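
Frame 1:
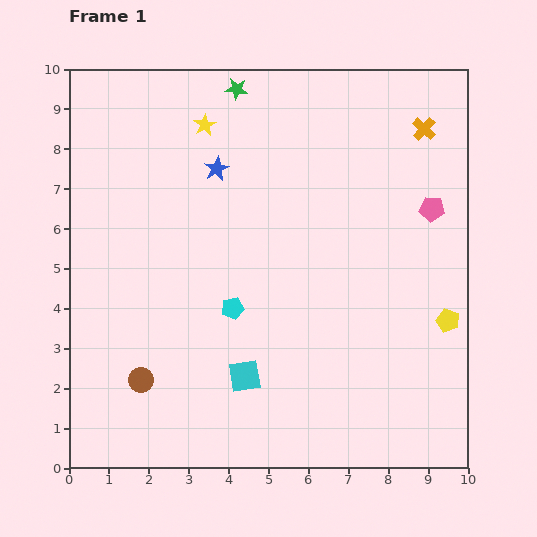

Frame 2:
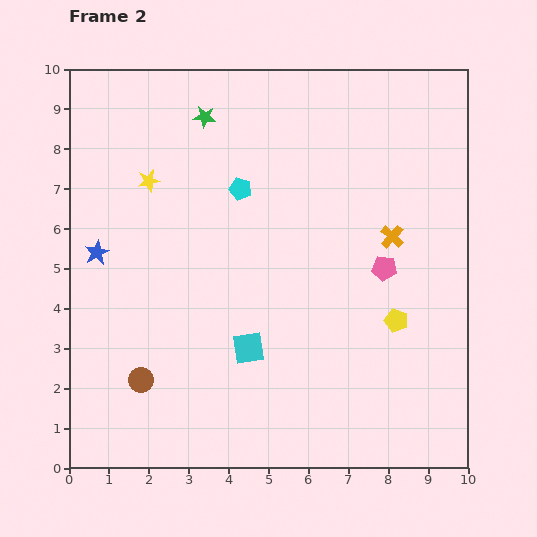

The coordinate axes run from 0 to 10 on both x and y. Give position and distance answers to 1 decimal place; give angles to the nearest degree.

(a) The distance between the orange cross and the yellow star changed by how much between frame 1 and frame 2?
+0.8

Distance in frame 1: 5.5. Distance in frame 2: 6.3.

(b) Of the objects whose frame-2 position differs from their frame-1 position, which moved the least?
the cyan square

(moved 0.7)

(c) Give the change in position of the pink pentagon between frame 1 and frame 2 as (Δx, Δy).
(-1.2, -1.5)

The pink pentagon was at (9.1, 6.5) in frame 1 and (7.9, 5.0) in frame 2.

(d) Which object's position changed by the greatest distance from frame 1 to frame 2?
the blue star

(moved 3.7; next 3.0)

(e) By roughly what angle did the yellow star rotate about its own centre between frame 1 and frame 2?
18° clockwise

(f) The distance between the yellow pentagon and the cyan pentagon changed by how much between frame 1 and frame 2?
-0.3

Distance in frame 1: 5.4. Distance in frame 2: 5.1.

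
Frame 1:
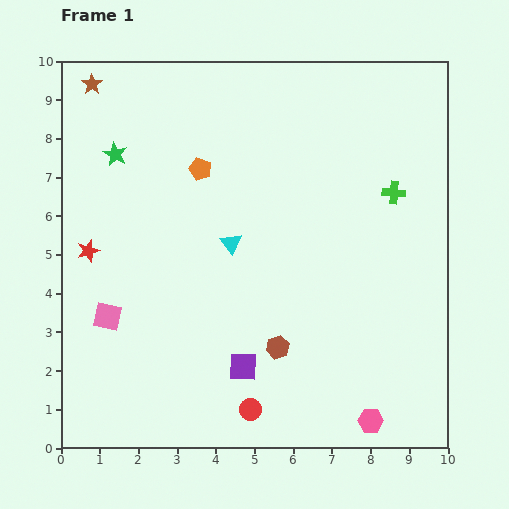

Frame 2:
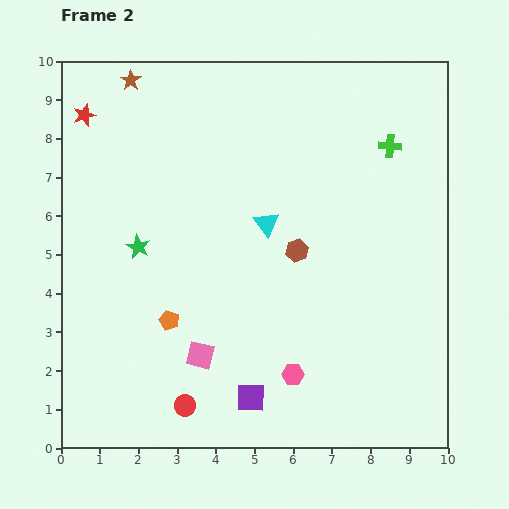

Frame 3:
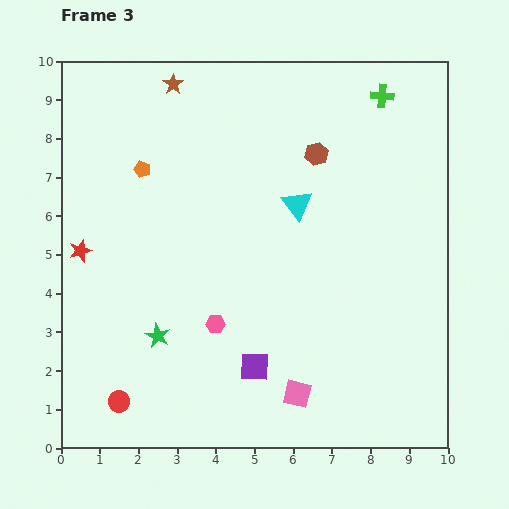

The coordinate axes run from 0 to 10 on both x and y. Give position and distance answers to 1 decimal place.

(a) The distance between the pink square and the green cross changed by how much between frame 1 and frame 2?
-0.8

Distance in frame 1: 8.1. Distance in frame 2: 7.3.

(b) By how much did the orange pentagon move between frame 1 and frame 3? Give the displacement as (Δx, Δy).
(-1.5, 0.0)

The orange pentagon was at (3.6, 7.2) in frame 1 and (2.1, 7.2) in frame 3.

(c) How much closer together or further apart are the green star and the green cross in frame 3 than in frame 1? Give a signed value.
+1.2

Distance in frame 1: 7.3. Distance in frame 3: 8.5.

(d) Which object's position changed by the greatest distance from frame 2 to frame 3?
the orange pentagon

(moved 4.0; next 3.5)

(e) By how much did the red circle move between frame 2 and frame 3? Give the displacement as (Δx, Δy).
(-1.7, 0.1)

The red circle was at (3.2, 1.1) in frame 2 and (1.5, 1.2) in frame 3.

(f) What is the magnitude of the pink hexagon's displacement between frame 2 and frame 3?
2.4

The pink hexagon moved from (6.0, 1.9) to (4.0, 3.2), a distance of √(2.0² + 1.3²) ≈ 2.4.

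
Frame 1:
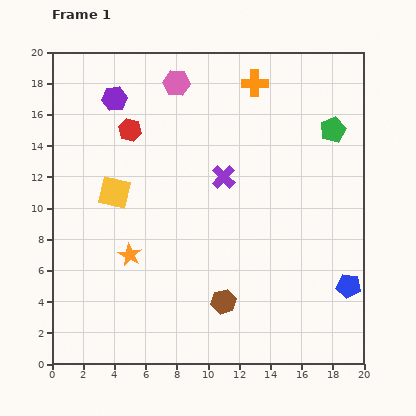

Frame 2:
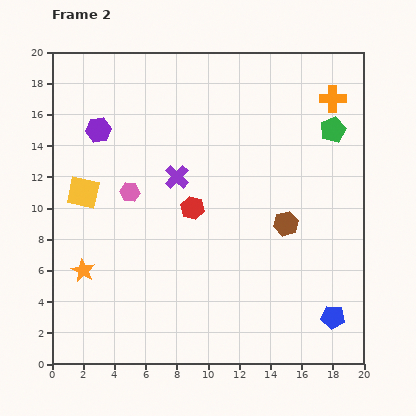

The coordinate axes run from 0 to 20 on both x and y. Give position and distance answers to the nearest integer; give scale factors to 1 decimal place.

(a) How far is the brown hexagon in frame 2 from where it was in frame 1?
6

The brown hexagon moved from (11, 4) to (15, 9), a distance of √(4² + 5²) ≈ 6.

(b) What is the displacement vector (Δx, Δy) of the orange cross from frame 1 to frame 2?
(5, -1)

The orange cross was at (13, 18) in frame 1 and (18, 17) in frame 2.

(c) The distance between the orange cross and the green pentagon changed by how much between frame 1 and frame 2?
-4

Distance in frame 1: 6. Distance in frame 2: 2.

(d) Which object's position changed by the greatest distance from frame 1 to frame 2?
the pink hexagon

(moved 8; next 6)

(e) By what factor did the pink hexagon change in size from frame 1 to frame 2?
0.7×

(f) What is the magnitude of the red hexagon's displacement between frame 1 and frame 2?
6

The red hexagon moved from (5, 15) to (9, 10), a distance of √(4² + 5²) ≈ 6.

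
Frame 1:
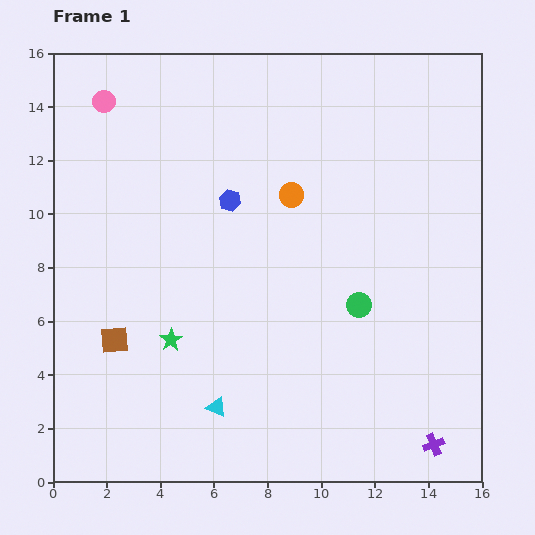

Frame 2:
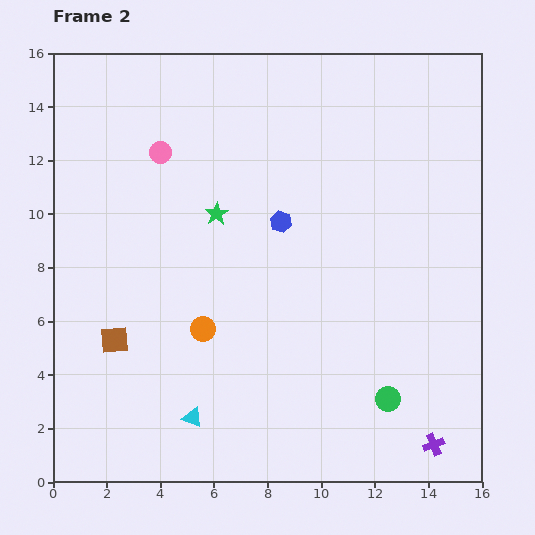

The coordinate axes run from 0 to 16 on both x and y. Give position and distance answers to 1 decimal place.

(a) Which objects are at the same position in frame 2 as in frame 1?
the purple cross, the brown square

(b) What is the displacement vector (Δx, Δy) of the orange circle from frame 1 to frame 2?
(-3.3, -5.0)

The orange circle was at (8.9, 10.7) in frame 1 and (5.6, 5.7) in frame 2.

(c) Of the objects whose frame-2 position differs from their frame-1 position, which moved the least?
the cyan triangle

(moved 1.0)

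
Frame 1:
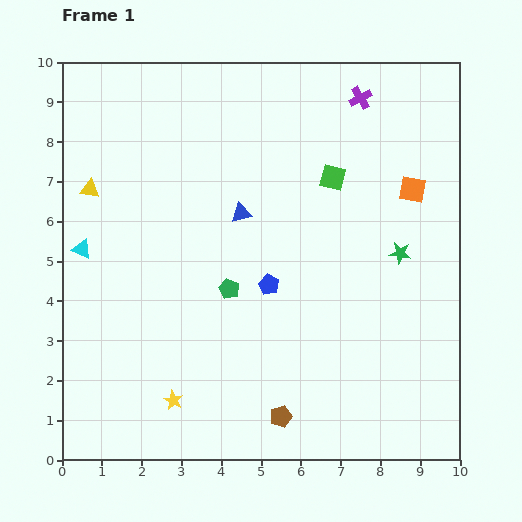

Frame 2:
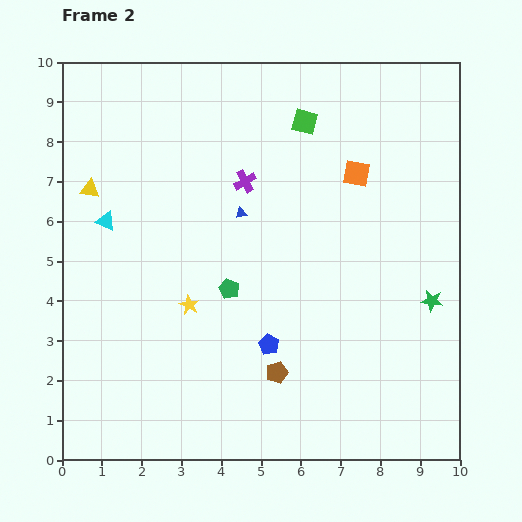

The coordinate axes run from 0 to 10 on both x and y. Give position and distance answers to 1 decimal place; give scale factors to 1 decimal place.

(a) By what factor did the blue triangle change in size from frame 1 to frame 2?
0.6×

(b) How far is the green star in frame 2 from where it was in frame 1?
1.4

The green star moved from (8.5, 5.2) to (9.3, 4.0), a distance of √(0.8² + 1.2²) ≈ 1.4.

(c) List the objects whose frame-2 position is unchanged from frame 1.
the yellow triangle, the green pentagon, the blue triangle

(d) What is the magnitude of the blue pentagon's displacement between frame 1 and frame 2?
1.5

The blue pentagon moved from (5.2, 4.4) to (5.2, 2.9), a distance of √(0.0² + 1.5²) ≈ 1.5.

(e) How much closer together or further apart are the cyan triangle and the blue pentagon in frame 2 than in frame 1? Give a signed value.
+0.3

Distance in frame 1: 4.8. Distance in frame 2: 5.1.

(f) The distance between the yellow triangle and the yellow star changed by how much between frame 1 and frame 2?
-1.9

Distance in frame 1: 5.7. Distance in frame 2: 3.8.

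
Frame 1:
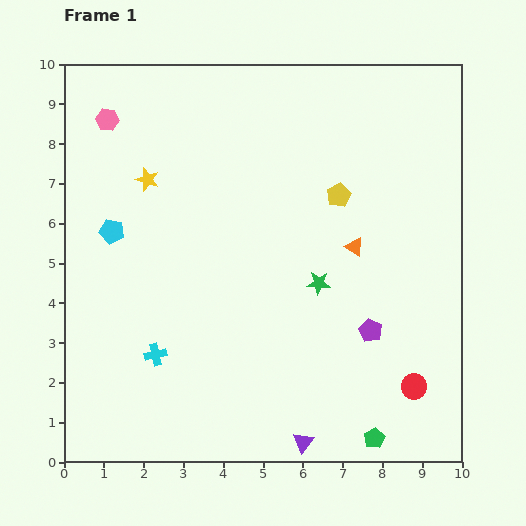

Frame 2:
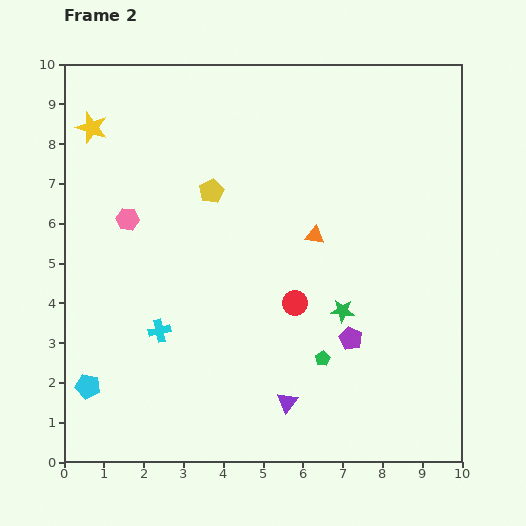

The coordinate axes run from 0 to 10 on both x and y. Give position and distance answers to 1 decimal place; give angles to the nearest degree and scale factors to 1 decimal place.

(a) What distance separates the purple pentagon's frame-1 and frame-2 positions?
0.5

The purple pentagon moved from (7.7, 3.3) to (7.2, 3.1), a distance of √(0.5² + 0.2²) ≈ 0.5.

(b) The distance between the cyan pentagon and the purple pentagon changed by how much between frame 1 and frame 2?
-0.3

Distance in frame 1: 7.0. Distance in frame 2: 6.7.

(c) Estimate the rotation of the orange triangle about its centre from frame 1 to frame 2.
25° counter-clockwise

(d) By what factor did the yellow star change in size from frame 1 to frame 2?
1.4×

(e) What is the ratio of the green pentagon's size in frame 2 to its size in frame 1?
0.7×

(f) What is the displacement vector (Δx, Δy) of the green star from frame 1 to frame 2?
(0.6, -0.7)

The green star was at (6.4, 4.5) in frame 1 and (7.0, 3.8) in frame 2.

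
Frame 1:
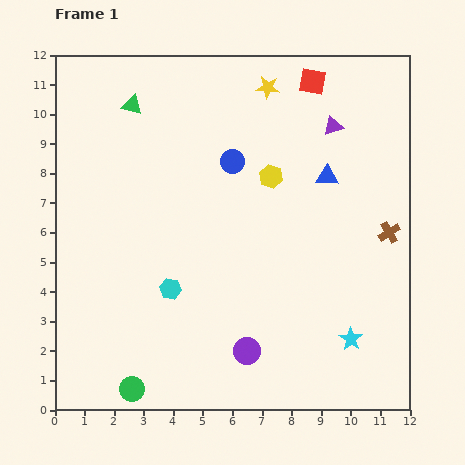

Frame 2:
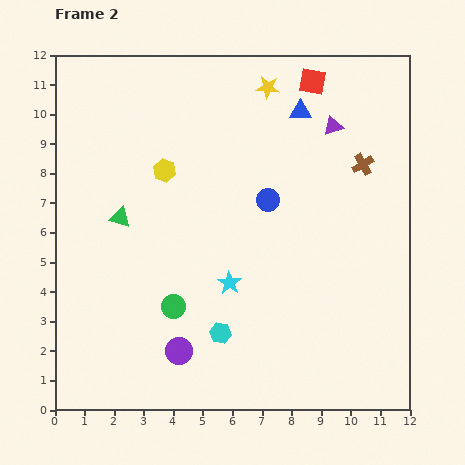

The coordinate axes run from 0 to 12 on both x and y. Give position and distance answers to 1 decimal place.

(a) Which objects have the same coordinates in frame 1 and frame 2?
the purple triangle, the yellow star, the red square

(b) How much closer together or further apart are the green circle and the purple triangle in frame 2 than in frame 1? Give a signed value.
-3.1

Distance in frame 1: 11.2. Distance in frame 2: 8.1.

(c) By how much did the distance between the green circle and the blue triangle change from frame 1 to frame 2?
-1.9

Distance in frame 1: 9.8. Distance in frame 2: 7.9.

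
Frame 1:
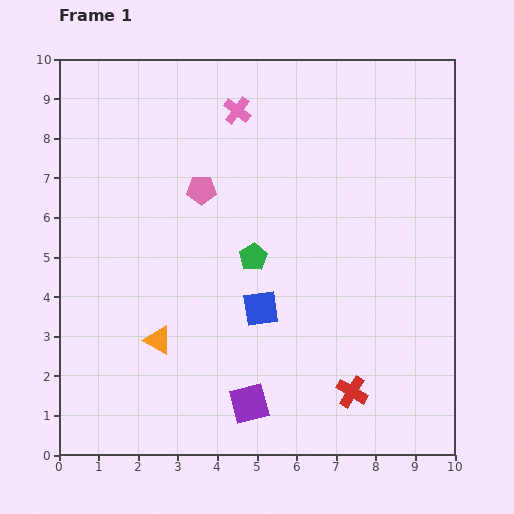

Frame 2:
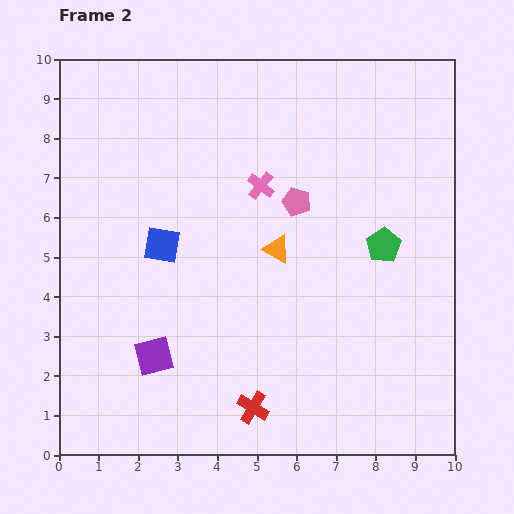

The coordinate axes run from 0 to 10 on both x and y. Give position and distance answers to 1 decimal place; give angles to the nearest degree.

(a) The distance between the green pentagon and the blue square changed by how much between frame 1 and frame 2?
+4.3

Distance in frame 1: 1.3. Distance in frame 2: 5.6.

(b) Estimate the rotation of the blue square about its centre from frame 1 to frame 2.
17° clockwise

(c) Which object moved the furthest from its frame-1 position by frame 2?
the orange triangle

(moved 3.8; next 3.3)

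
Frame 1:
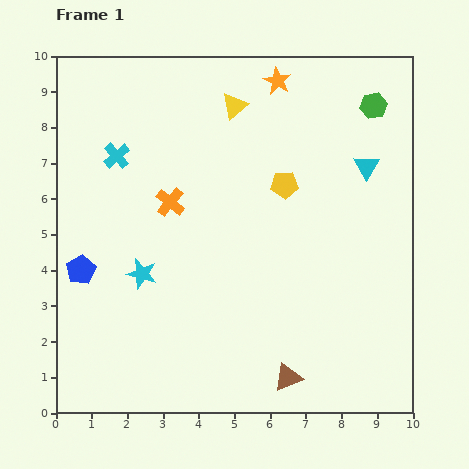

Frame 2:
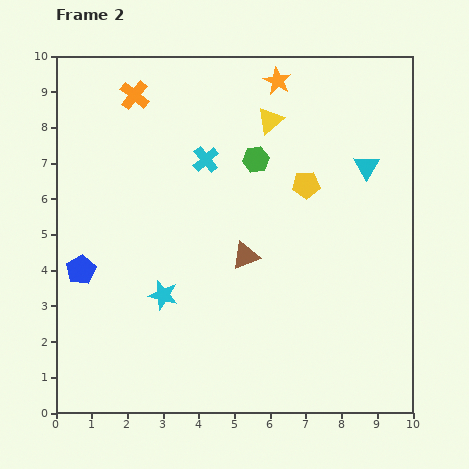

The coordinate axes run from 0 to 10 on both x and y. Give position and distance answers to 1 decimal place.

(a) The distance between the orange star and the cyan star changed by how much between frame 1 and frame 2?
+0.2

Distance in frame 1: 6.6. Distance in frame 2: 6.8.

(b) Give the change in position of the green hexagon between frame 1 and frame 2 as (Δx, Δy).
(-3.3, -1.5)

The green hexagon was at (8.9, 8.6) in frame 1 and (5.6, 7.1) in frame 2.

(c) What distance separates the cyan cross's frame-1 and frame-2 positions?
2.5

The cyan cross moved from (1.7, 7.2) to (4.2, 7.1), a distance of √(2.5² + 0.1²) ≈ 2.5.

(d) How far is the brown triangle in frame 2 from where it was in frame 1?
3.6

The brown triangle moved from (6.5, 1.0) to (5.3, 4.4), a distance of √(1.2² + 3.4²) ≈ 3.6.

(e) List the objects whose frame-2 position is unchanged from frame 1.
the cyan triangle, the blue pentagon, the orange star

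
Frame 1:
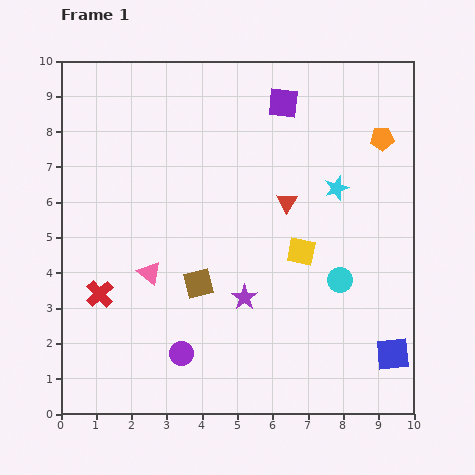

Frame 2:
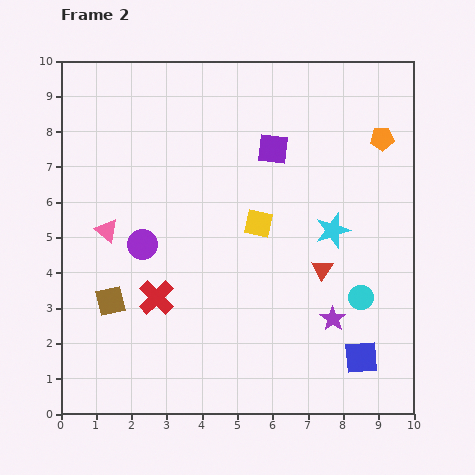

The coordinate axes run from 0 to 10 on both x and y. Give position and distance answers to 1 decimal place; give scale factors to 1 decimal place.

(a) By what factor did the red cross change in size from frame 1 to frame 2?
1.3×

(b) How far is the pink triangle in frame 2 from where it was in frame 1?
1.7

The pink triangle moved from (2.5, 4.0) to (1.3, 5.2), a distance of √(1.2² + 1.2²) ≈ 1.7.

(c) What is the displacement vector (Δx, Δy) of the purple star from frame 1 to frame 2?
(2.5, -0.6)

The purple star was at (5.2, 3.3) in frame 1 and (7.7, 2.7) in frame 2.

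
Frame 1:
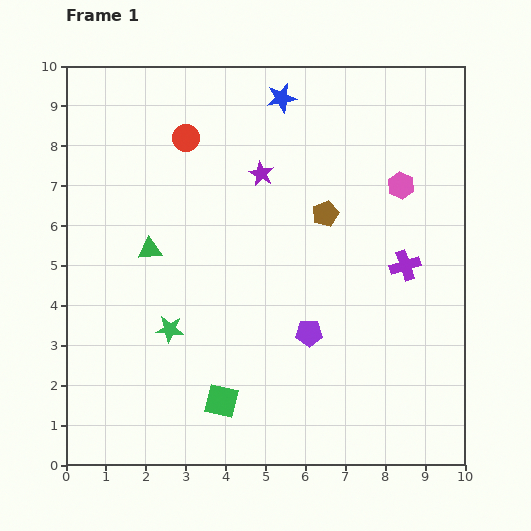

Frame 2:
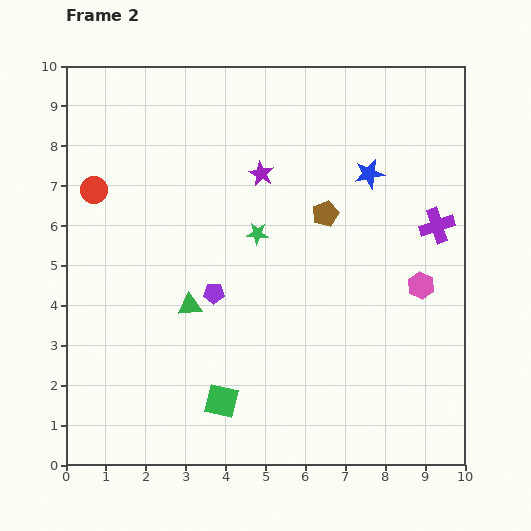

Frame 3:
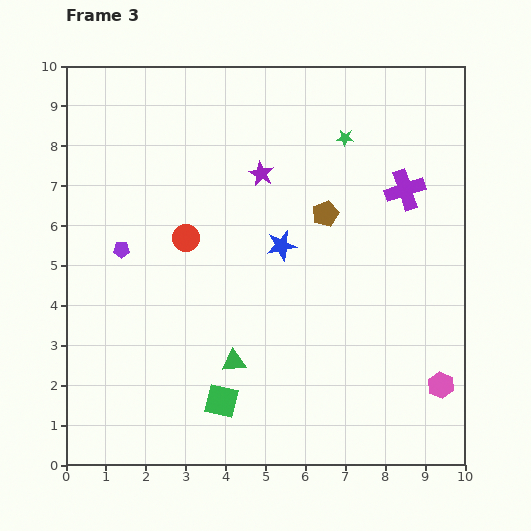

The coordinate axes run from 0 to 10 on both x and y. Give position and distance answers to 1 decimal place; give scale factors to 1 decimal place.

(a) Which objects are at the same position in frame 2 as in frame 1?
the brown pentagon, the green square, the purple star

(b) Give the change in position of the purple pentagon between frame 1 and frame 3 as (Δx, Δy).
(-4.7, 2.1)

The purple pentagon was at (6.1, 3.3) in frame 1 and (1.4, 5.4) in frame 3.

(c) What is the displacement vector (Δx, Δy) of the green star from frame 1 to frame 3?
(4.4, 4.8)

The green star was at (2.6, 3.4) in frame 1 and (7.0, 8.2) in frame 3.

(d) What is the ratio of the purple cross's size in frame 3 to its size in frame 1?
1.3×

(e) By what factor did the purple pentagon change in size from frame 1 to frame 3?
0.6×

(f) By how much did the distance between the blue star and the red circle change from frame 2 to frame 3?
-4.5

Distance in frame 2: 6.9. Distance in frame 3: 2.4.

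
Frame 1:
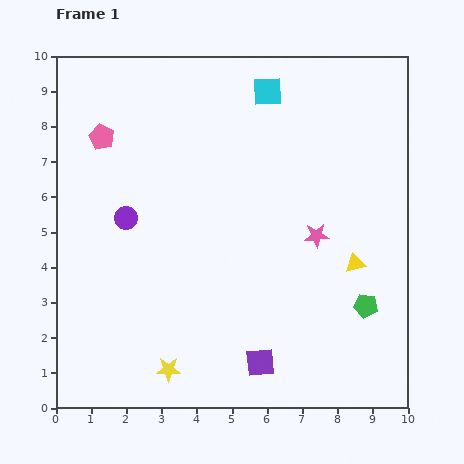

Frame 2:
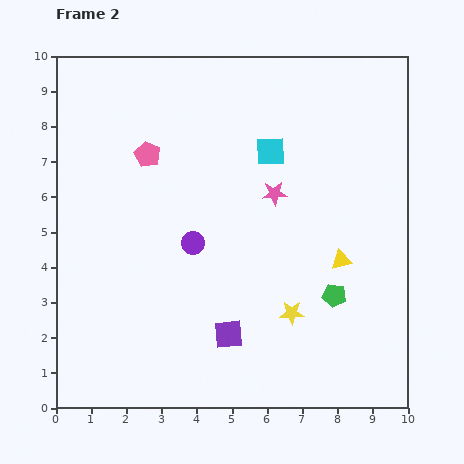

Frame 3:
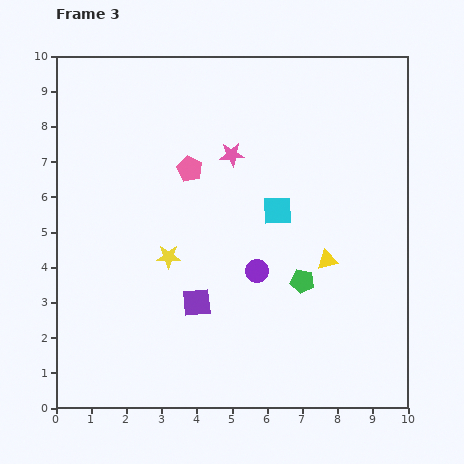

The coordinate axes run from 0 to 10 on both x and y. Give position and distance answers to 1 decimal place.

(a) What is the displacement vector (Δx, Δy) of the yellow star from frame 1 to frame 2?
(3.5, 1.6)

The yellow star was at (3.2, 1.1) in frame 1 and (6.7, 2.7) in frame 2.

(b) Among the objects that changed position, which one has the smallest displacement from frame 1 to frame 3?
the yellow triangle

(moved 0.8)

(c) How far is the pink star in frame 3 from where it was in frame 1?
3.3

The pink star moved from (7.4, 4.9) to (5.0, 7.2), a distance of √(2.4² + 2.3²) ≈ 3.3.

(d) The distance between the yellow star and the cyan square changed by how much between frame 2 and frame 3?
-1.2

Distance in frame 2: 4.6. Distance in frame 3: 3.4.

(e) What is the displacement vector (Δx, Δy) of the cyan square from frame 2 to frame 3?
(0.2, -1.7)

The cyan square was at (6.1, 7.3) in frame 2 and (6.3, 5.6) in frame 3.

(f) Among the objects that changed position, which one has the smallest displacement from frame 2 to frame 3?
the yellow triangle

(moved 0.4)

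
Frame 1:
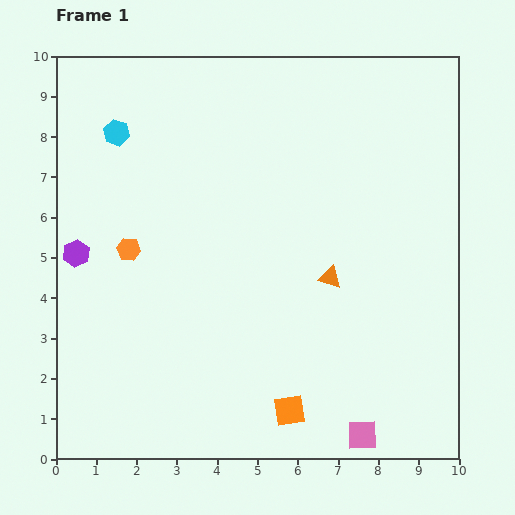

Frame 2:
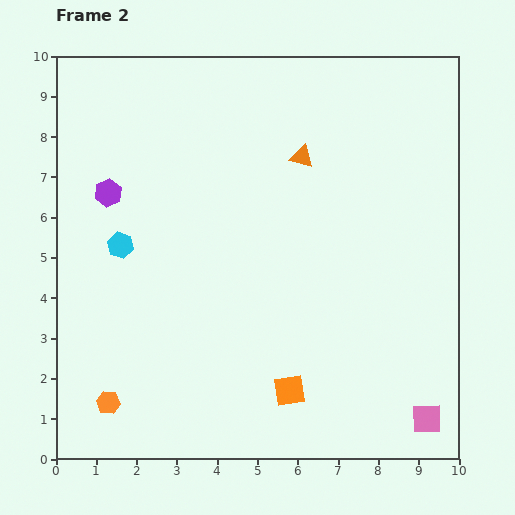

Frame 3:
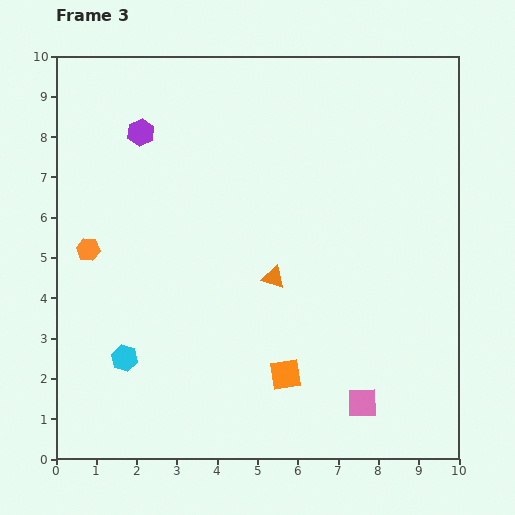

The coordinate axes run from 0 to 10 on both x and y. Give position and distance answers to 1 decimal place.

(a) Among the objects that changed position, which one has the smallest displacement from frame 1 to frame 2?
the orange square

(moved 0.5)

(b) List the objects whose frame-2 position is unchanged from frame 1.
none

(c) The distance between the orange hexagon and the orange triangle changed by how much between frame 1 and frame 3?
-0.3

Distance in frame 1: 5.0. Distance in frame 3: 4.7.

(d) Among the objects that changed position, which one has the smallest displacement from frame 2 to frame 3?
the orange square

(moved 0.4)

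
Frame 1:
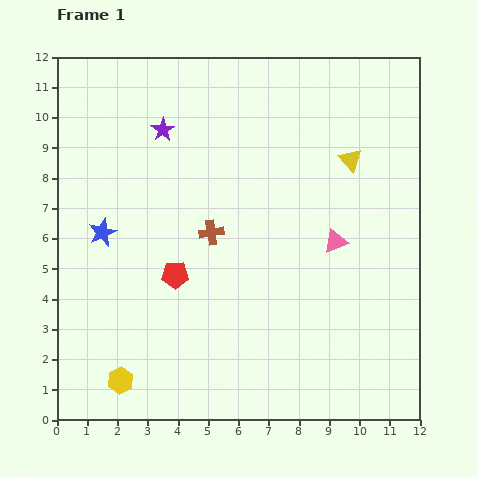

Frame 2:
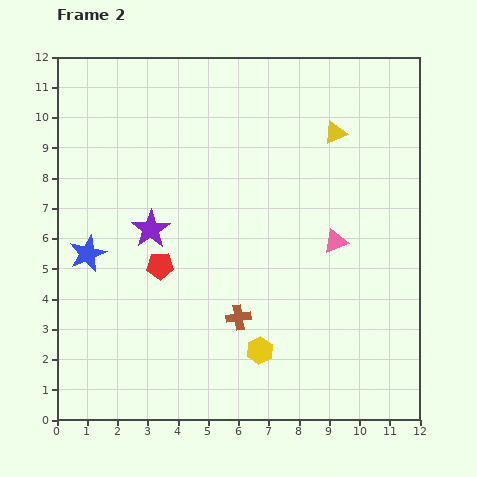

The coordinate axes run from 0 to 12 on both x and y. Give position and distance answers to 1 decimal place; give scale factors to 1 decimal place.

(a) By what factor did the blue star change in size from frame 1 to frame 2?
1.3×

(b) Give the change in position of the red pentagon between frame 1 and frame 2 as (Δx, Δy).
(-0.5, 0.3)

The red pentagon was at (3.9, 4.8) in frame 1 and (3.4, 5.1) in frame 2.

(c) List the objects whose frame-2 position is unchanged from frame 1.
the pink triangle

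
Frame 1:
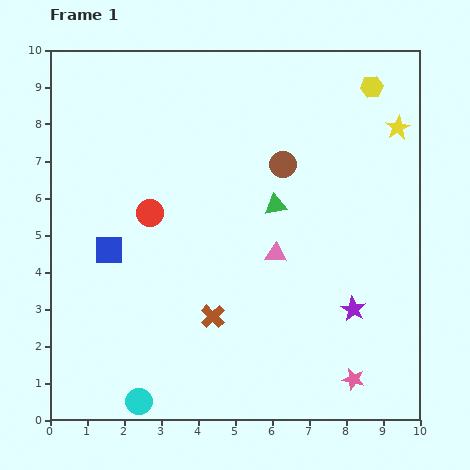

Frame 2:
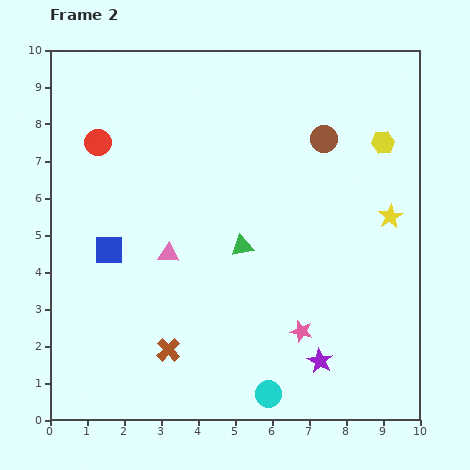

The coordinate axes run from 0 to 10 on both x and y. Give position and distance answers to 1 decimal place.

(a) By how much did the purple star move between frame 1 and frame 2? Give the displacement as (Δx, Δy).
(-0.9, -1.4)

The purple star was at (8.2, 3.0) in frame 1 and (7.3, 1.6) in frame 2.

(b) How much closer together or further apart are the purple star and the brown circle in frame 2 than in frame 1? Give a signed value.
+1.7

Distance in frame 1: 4.3. Distance in frame 2: 6.0.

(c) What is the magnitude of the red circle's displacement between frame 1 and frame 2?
2.4

The red circle moved from (2.7, 5.6) to (1.3, 7.5), a distance of √(1.4² + 1.9²) ≈ 2.4.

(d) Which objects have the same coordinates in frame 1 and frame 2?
the blue square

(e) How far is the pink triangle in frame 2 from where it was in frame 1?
2.9

The pink triangle moved from (6.1, 4.5) to (3.2, 4.5), a distance of √(2.9² + 0.0²) ≈ 2.9.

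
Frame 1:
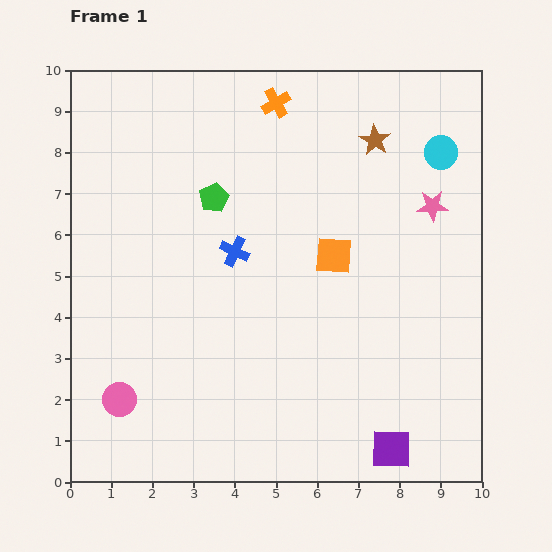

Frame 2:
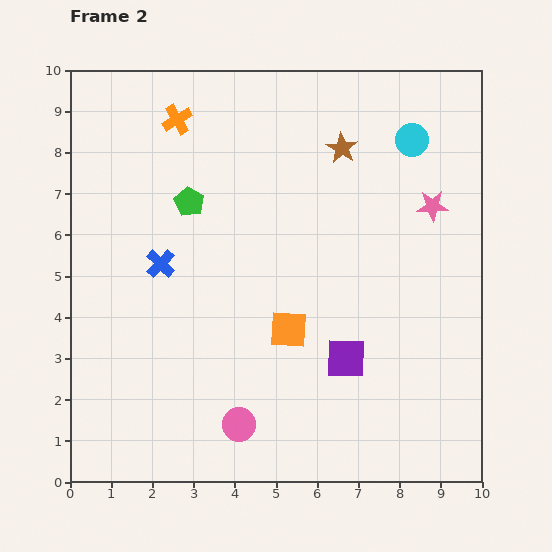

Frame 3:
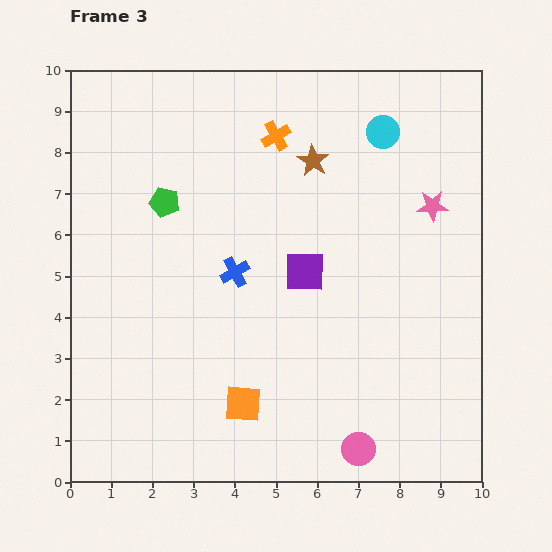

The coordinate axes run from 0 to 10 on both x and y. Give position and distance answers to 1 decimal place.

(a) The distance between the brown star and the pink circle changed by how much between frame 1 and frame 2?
-1.6

Distance in frame 1: 8.8. Distance in frame 2: 7.2.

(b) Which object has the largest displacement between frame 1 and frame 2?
the pink circle

(moved 3.0; next 2.5)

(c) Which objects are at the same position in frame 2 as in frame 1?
the pink star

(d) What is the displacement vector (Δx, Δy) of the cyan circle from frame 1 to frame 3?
(-1.4, 0.5)

The cyan circle was at (9.0, 8.0) in frame 1 and (7.6, 8.5) in frame 3.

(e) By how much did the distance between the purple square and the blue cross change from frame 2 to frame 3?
-3.4

Distance in frame 2: 5.1. Distance in frame 3: 1.7.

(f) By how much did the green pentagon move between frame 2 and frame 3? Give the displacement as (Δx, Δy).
(-0.6, 0.0)

The green pentagon was at (2.9, 6.8) in frame 2 and (2.3, 6.8) in frame 3.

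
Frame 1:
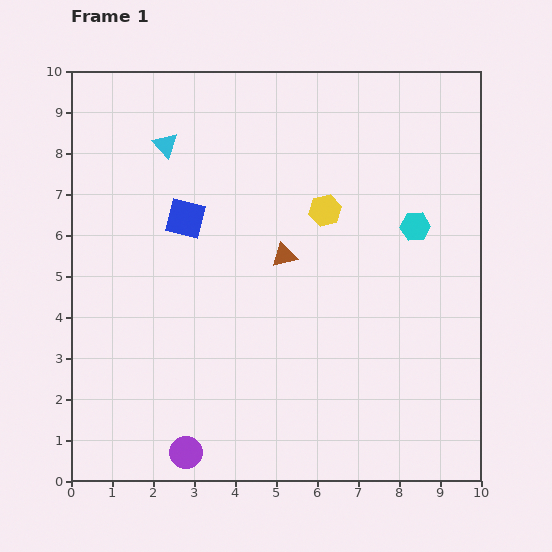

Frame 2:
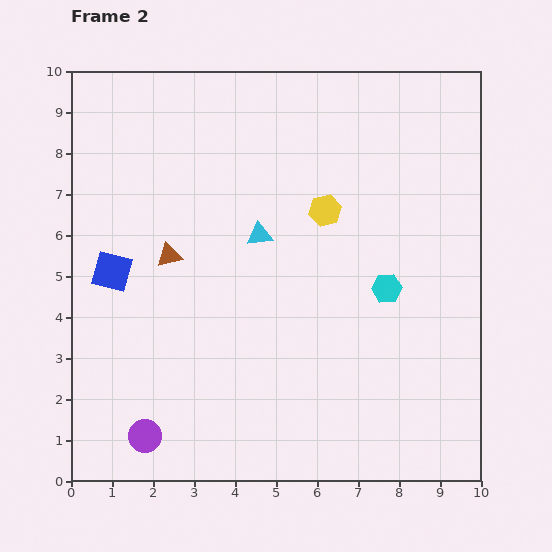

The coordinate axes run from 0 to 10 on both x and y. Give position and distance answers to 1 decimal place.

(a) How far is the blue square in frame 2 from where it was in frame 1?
2.2

The blue square moved from (2.8, 6.4) to (1.0, 5.1), a distance of √(1.8² + 1.3²) ≈ 2.2.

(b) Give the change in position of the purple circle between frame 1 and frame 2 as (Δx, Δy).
(-1.0, 0.4)

The purple circle was at (2.8, 0.7) in frame 1 and (1.8, 1.1) in frame 2.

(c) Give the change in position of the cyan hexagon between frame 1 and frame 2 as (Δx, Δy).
(-0.7, -1.5)

The cyan hexagon was at (8.4, 6.2) in frame 1 and (7.7, 4.7) in frame 2.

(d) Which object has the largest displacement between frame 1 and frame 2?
the cyan triangle

(moved 3.2; next 2.8)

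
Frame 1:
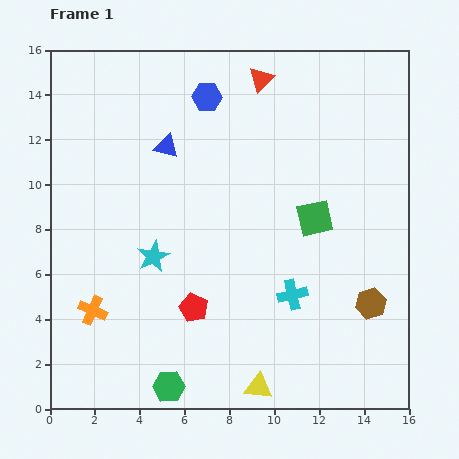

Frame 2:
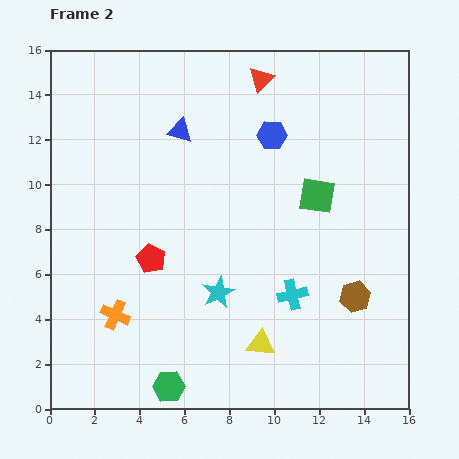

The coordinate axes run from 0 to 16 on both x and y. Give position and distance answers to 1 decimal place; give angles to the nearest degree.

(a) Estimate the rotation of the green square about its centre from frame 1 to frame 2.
21° clockwise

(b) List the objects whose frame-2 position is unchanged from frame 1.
the cyan cross, the red triangle, the green hexagon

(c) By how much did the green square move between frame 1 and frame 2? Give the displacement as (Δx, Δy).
(0.1, 1.0)

The green square was at (11.8, 8.5) in frame 1 and (11.9, 9.5) in frame 2.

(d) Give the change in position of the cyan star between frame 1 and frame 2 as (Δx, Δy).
(2.9, -1.6)

The cyan star was at (4.6, 6.8) in frame 1 and (7.5, 5.2) in frame 2.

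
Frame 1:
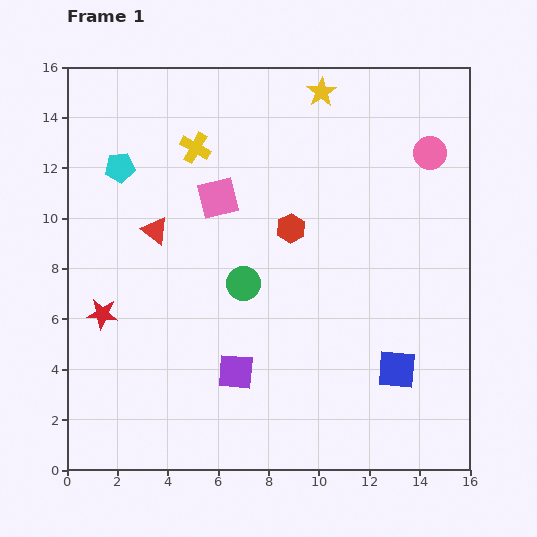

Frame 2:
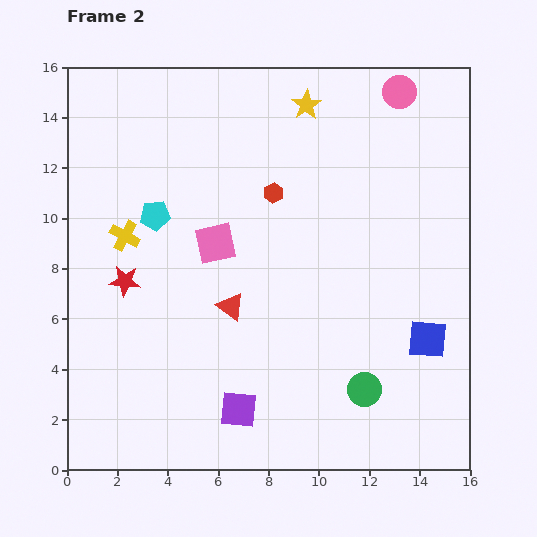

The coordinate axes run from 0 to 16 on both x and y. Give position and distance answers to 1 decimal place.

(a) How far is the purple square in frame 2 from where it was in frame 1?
1.5

The purple square moved from (6.7, 3.9) to (6.8, 2.4), a distance of √(0.1² + 1.5²) ≈ 1.5.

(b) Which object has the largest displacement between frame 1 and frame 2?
the green circle

(moved 6.4; next 4.5)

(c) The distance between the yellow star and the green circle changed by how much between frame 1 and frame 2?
+3.3

Distance in frame 1: 8.2. Distance in frame 2: 11.5.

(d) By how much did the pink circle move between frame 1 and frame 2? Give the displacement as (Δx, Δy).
(-1.2, 2.4)

The pink circle was at (14.4, 12.6) in frame 1 and (13.2, 15.0) in frame 2.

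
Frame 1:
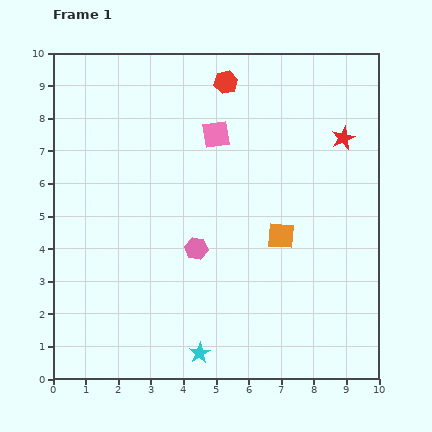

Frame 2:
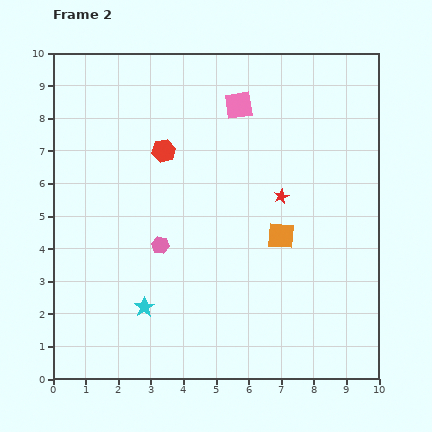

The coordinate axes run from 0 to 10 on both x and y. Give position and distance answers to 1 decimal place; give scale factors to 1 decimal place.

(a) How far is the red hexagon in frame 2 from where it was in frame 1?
2.8

The red hexagon moved from (5.3, 9.1) to (3.4, 7.0), a distance of √(1.9² + 2.1²) ≈ 2.8.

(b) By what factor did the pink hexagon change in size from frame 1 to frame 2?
0.8×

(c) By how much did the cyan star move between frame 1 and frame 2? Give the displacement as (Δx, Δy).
(-1.7, 1.4)

The cyan star was at (4.5, 0.8) in frame 1 and (2.8, 2.2) in frame 2.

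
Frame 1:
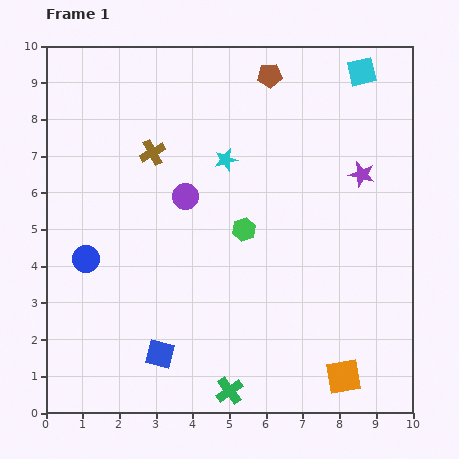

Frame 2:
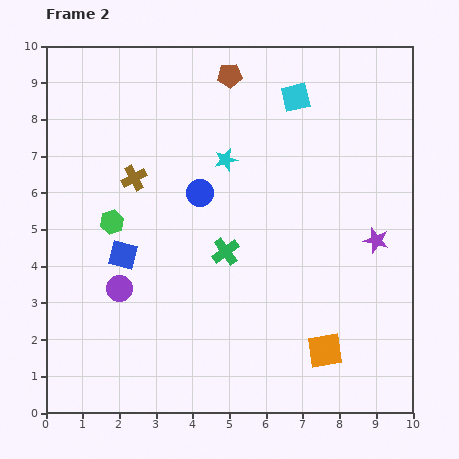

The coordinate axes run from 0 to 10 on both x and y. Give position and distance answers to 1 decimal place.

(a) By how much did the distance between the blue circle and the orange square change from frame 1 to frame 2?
-2.2

Distance in frame 1: 7.7. Distance in frame 2: 5.5.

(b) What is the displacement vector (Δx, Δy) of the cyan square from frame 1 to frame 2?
(-1.8, -0.7)

The cyan square was at (8.6, 9.3) in frame 1 and (6.8, 8.6) in frame 2.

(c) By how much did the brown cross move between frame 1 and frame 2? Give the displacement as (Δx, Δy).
(-0.5, -0.7)

The brown cross was at (2.9, 7.1) in frame 1 and (2.4, 6.4) in frame 2.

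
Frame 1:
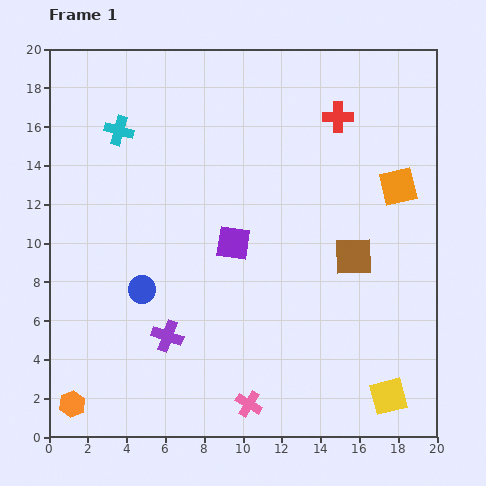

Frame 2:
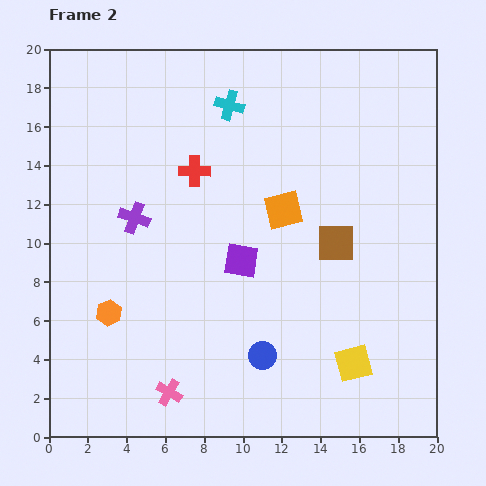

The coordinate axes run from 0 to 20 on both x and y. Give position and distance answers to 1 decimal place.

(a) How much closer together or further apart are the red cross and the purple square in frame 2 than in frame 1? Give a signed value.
-3.3

Distance in frame 1: 8.5. Distance in frame 2: 5.2.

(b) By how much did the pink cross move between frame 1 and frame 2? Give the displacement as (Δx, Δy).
(-4.1, 0.6)

The pink cross was at (10.3, 1.7) in frame 1 and (6.2, 2.3) in frame 2.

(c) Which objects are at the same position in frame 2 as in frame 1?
none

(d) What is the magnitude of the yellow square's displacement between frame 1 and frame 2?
2.5

The yellow square moved from (17.5, 2.1) to (15.7, 3.8), a distance of √(1.8² + 1.7²) ≈ 2.5.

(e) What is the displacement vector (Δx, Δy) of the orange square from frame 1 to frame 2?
(-5.9, -1.2)

The orange square was at (18.0, 12.9) in frame 1 and (12.1, 11.7) in frame 2.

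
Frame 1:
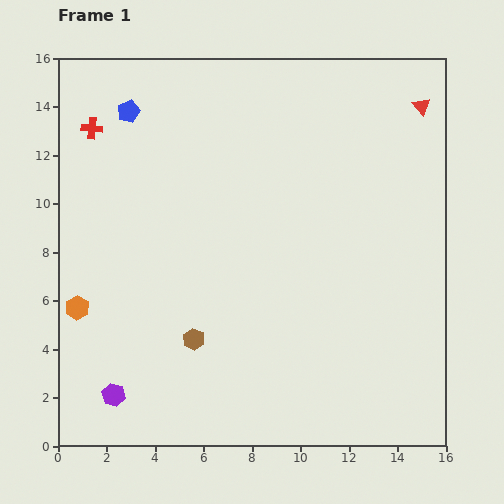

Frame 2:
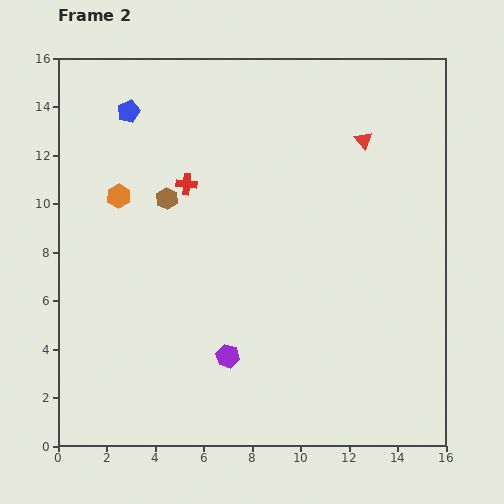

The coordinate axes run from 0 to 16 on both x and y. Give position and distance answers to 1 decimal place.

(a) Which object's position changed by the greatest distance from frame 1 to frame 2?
the brown hexagon

(moved 5.9; next 5.0)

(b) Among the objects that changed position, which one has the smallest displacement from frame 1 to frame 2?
the red triangle

(moved 2.8)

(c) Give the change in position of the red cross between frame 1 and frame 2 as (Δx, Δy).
(3.9, -2.3)

The red cross was at (1.4, 13.1) in frame 1 and (5.3, 10.8) in frame 2.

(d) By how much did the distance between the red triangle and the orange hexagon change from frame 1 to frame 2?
-6.0

Distance in frame 1: 16.4. Distance in frame 2: 10.4.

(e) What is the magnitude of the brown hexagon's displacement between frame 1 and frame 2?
5.9

The brown hexagon moved from (5.6, 4.4) to (4.5, 10.2), a distance of √(1.1² + 5.8²) ≈ 5.9.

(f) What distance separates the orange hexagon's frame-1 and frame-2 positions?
4.9

The orange hexagon moved from (0.8, 5.7) to (2.5, 10.3), a distance of √(1.7² + 4.6²) ≈ 4.9.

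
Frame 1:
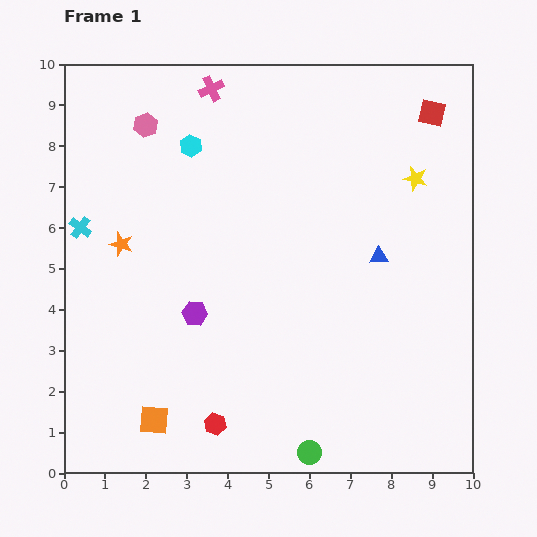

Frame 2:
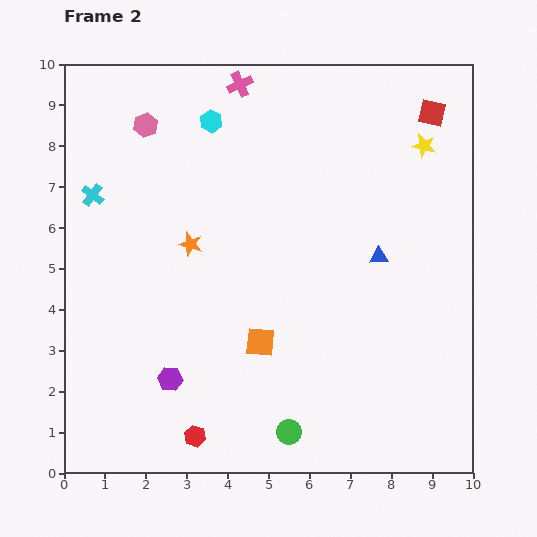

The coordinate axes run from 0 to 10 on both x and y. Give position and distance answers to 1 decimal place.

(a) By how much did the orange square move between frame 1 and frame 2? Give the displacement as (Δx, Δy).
(2.6, 1.9)

The orange square was at (2.2, 1.3) in frame 1 and (4.8, 3.2) in frame 2.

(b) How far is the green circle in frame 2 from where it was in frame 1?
0.7

The green circle moved from (6.0, 0.5) to (5.5, 1.0), a distance of √(0.5² + 0.5²) ≈ 0.7.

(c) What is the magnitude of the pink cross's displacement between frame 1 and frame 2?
0.7

The pink cross moved from (3.6, 9.4) to (4.3, 9.5), a distance of √(0.7² + 0.1²) ≈ 0.7.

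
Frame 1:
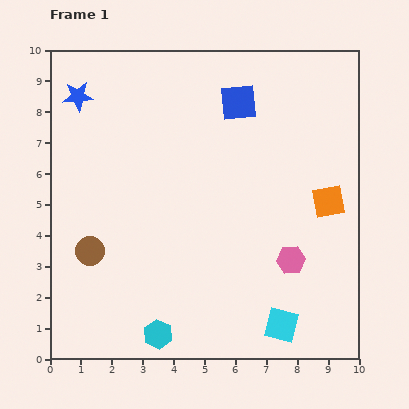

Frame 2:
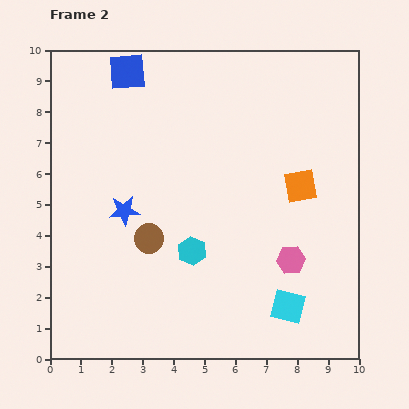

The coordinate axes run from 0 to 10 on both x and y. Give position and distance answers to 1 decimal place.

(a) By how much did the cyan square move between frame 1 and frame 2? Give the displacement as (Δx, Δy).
(0.2, 0.6)

The cyan square was at (7.5, 1.1) in frame 1 and (7.7, 1.7) in frame 2.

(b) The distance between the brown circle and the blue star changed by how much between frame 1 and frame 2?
-3.8

Distance in frame 1: 5.0. Distance in frame 2: 1.2.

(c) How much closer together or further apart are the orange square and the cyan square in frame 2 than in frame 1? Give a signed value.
-0.4

Distance in frame 1: 4.3. Distance in frame 2: 3.9.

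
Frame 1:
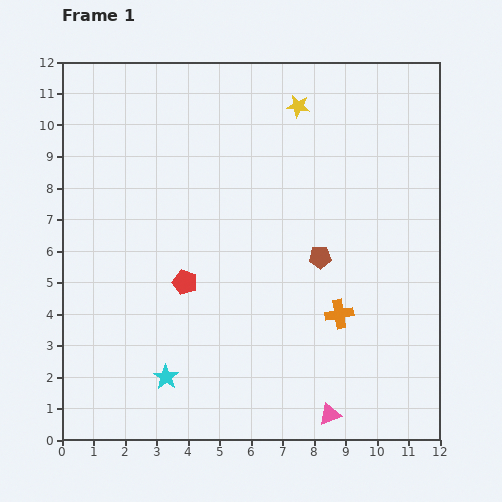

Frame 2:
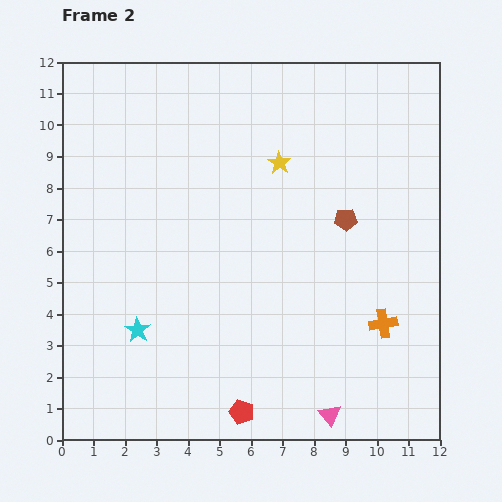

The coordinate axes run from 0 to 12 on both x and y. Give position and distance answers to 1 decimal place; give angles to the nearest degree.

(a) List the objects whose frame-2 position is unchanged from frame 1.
the pink triangle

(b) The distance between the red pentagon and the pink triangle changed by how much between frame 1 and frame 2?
-3.4

Distance in frame 1: 6.2. Distance in frame 2: 2.8.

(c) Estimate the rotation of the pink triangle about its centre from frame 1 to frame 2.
48° counter-clockwise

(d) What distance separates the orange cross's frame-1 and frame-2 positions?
1.4

The orange cross moved from (8.8, 4.0) to (10.2, 3.7), a distance of √(1.4² + 0.3²) ≈ 1.4.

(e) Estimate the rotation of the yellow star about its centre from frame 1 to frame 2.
24° clockwise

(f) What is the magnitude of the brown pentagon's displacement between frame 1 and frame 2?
1.4

The brown pentagon moved from (8.2, 5.8) to (9.0, 7.0), a distance of √(0.8² + 1.2²) ≈ 1.4.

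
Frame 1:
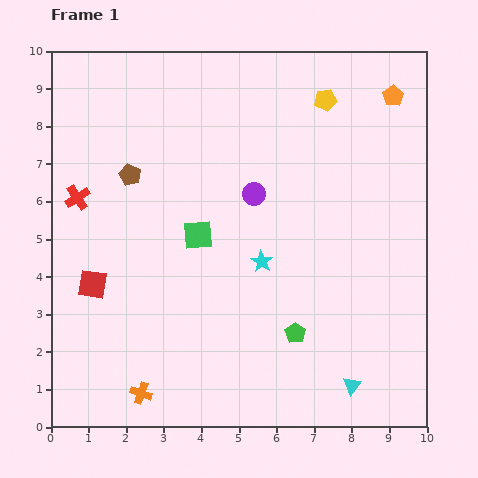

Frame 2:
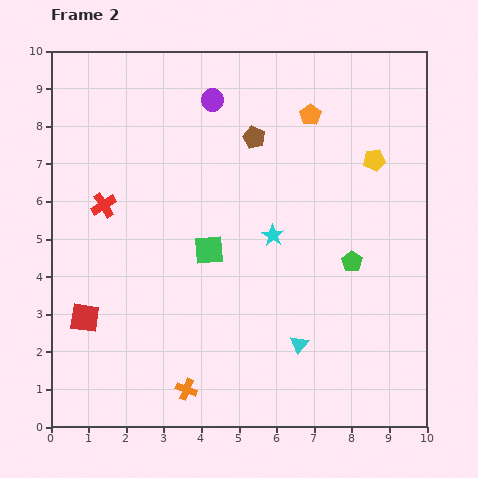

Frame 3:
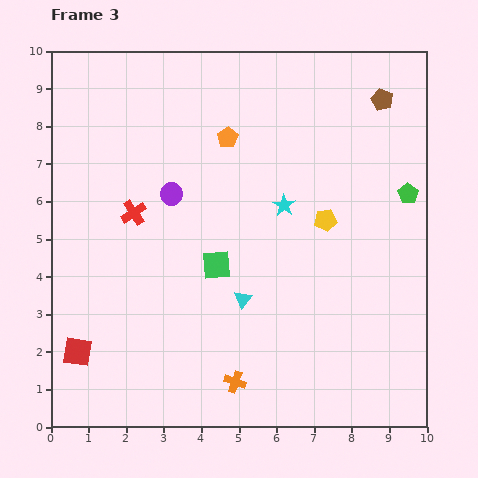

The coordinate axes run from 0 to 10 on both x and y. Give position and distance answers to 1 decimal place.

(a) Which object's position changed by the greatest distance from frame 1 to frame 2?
the brown pentagon

(moved 3.4; next 2.7)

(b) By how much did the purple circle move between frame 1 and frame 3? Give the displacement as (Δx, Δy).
(-2.2, 0.0)

The purple circle was at (5.4, 6.2) in frame 1 and (3.2, 6.2) in frame 3.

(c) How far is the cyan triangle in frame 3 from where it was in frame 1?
3.7

The cyan triangle moved from (8.0, 1.1) to (5.1, 3.4), a distance of √(2.9² + 2.3²) ≈ 3.7.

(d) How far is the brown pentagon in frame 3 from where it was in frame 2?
3.5

The brown pentagon moved from (5.4, 7.7) to (8.8, 8.7), a distance of √(3.4² + 1.0²) ≈ 3.5.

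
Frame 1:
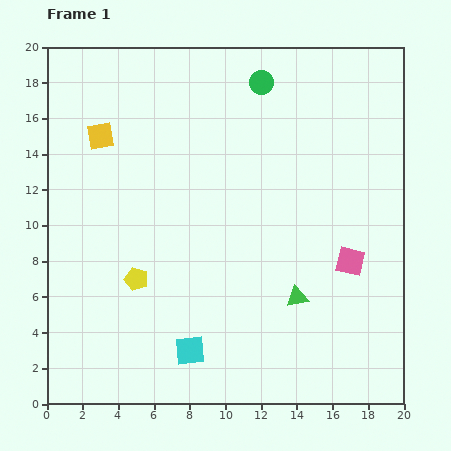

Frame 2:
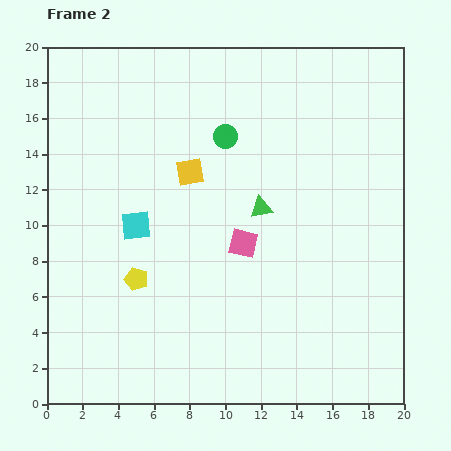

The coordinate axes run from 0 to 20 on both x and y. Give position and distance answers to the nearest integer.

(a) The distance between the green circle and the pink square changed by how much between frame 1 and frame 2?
-5

Distance in frame 1: 11. Distance in frame 2: 6.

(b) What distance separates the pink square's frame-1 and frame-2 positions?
6

The pink square moved from (17, 8) to (11, 9), a distance of √(6² + 1²) ≈ 6.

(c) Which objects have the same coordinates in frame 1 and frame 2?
the yellow pentagon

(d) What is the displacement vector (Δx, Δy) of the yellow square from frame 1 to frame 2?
(5, -2)

The yellow square was at (3, 15) in frame 1 and (8, 13) in frame 2.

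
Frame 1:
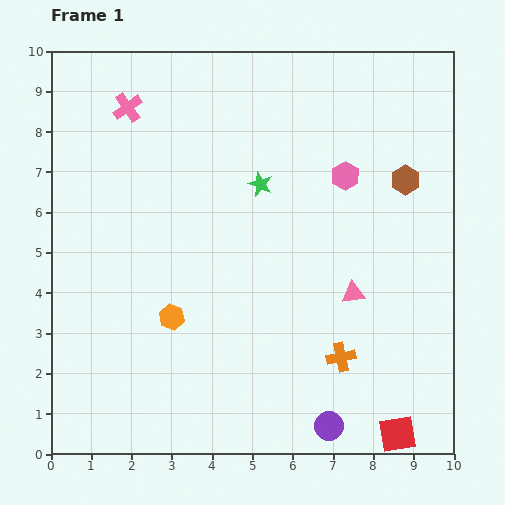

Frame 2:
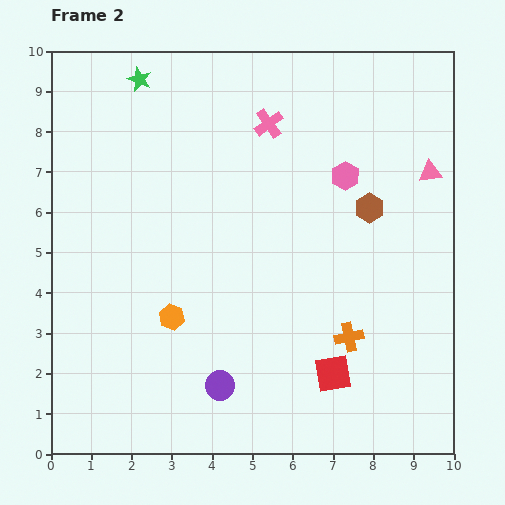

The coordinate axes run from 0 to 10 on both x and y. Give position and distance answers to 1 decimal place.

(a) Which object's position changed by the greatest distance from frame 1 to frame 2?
the green star

(moved 4.0; next 3.6)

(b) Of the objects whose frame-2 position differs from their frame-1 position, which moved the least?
the orange cross

(moved 0.5)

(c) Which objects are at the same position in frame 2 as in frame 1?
the orange hexagon, the pink hexagon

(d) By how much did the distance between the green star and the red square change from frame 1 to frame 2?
+1.6

Distance in frame 1: 7.1. Distance in frame 2: 8.7.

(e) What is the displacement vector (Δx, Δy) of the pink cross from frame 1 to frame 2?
(3.5, -0.4)

The pink cross was at (1.9, 8.6) in frame 1 and (5.4, 8.2) in frame 2.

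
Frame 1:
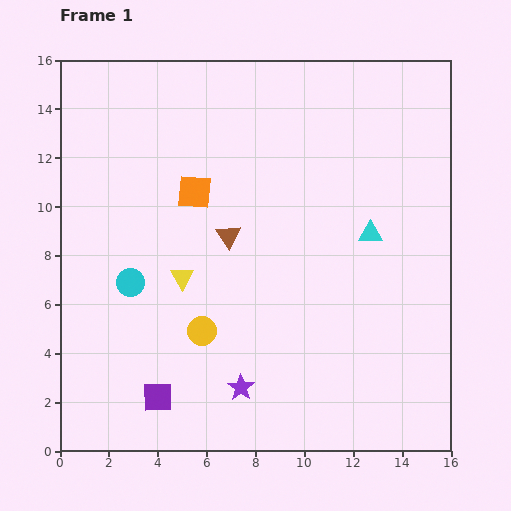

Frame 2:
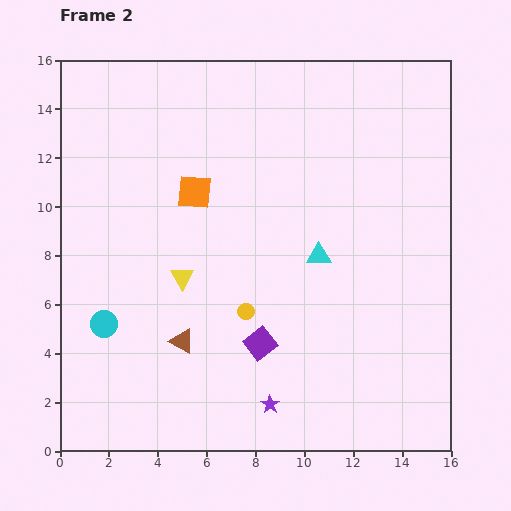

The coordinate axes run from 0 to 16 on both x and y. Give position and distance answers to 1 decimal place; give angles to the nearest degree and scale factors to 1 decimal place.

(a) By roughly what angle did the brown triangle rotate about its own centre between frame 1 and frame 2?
28° counter-clockwise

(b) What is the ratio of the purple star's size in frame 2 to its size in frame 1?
0.7×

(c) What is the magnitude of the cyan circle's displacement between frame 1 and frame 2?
2.0

The cyan circle moved from (2.9, 6.9) to (1.8, 5.2), a distance of √(1.1² + 1.7²) ≈ 2.0.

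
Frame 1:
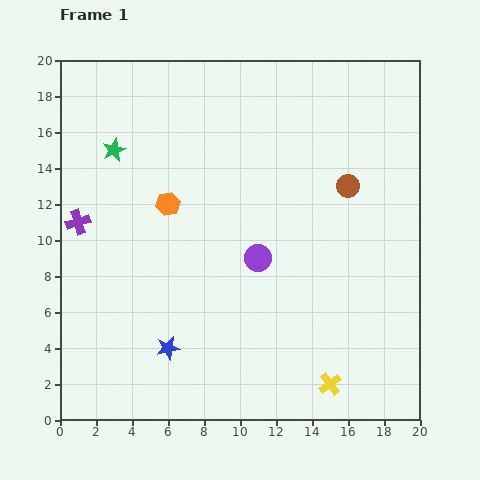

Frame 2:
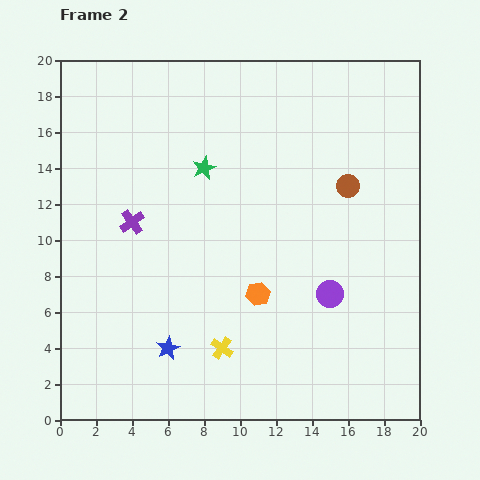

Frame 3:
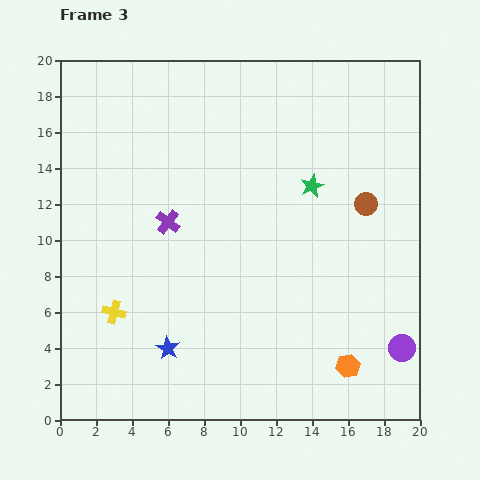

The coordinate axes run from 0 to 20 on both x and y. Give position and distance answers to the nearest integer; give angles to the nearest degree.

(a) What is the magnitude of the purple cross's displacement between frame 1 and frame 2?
3

The purple cross moved from (1, 11) to (4, 11), a distance of √(3² + 0²) ≈ 3.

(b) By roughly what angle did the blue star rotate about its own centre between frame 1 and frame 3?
30° counter-clockwise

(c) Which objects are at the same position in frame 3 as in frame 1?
the blue star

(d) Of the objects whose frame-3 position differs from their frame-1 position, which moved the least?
the brown circle

(moved 1)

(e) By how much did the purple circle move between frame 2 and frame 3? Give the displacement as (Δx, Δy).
(4, -3)

The purple circle was at (15, 7) in frame 2 and (19, 4) in frame 3.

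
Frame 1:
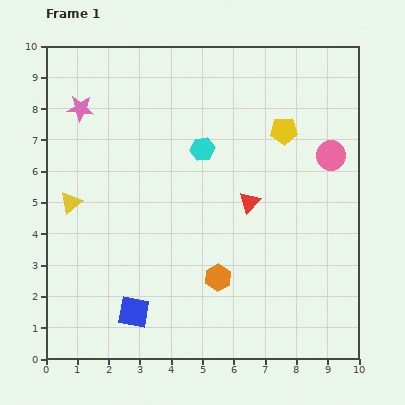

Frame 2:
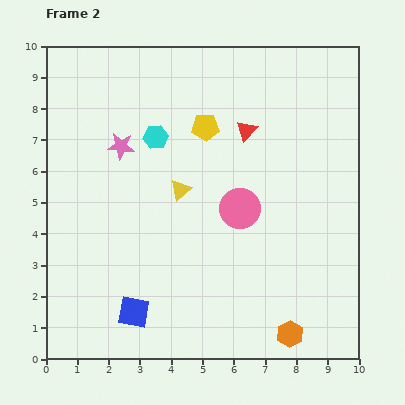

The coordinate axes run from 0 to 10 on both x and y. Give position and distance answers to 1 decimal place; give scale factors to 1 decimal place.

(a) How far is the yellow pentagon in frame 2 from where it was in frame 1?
2.5

The yellow pentagon moved from (7.6, 7.3) to (5.1, 7.4), a distance of √(2.5² + 0.1²) ≈ 2.5.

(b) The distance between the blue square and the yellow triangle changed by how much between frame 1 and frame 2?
+0.2

Distance in frame 1: 4.0. Distance in frame 2: 4.2.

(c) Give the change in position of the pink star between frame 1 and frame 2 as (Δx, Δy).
(1.3, -1.2)

The pink star was at (1.1, 8.0) in frame 1 and (2.4, 6.8) in frame 2.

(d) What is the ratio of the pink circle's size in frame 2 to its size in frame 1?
1.4×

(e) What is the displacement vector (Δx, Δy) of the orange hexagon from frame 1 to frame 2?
(2.3, -1.8)

The orange hexagon was at (5.5, 2.6) in frame 1 and (7.8, 0.8) in frame 2.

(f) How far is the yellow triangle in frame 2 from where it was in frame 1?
3.5

The yellow triangle moved from (0.8, 5.0) to (4.3, 5.4), a distance of √(3.5² + 0.4²) ≈ 3.5.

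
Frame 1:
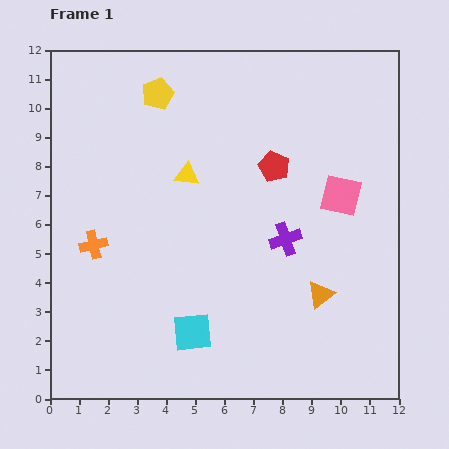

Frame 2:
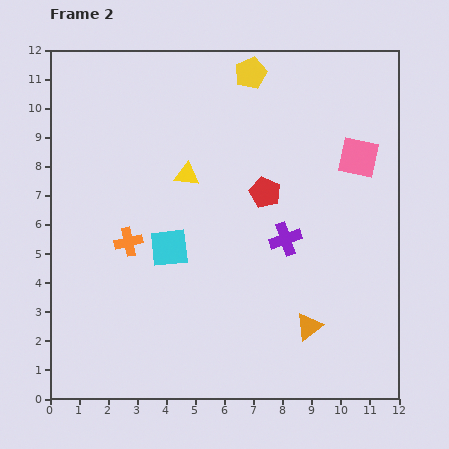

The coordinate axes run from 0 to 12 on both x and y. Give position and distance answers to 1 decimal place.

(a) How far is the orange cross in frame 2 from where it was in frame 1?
1.2

The orange cross moved from (1.5, 5.3) to (2.7, 5.4), a distance of √(1.2² + 0.1²) ≈ 1.2.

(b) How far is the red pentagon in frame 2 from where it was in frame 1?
0.9

The red pentagon moved from (7.7, 8.0) to (7.4, 7.1), a distance of √(0.3² + 0.9²) ≈ 0.9.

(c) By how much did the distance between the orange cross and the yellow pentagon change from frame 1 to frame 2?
+1.6

Distance in frame 1: 5.6. Distance in frame 2: 7.2.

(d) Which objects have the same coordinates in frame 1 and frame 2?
the purple cross, the yellow triangle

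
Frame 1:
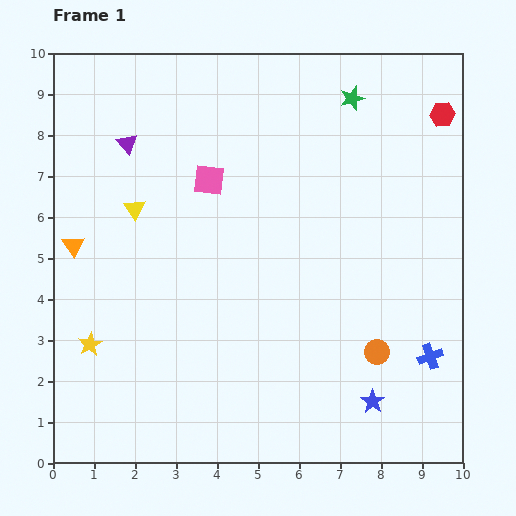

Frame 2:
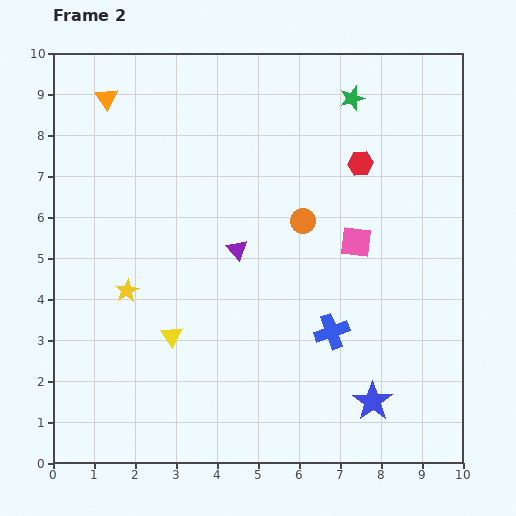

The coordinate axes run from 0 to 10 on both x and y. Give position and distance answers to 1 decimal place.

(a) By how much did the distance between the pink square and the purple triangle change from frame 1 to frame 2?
+0.7

Distance in frame 1: 2.2. Distance in frame 2: 2.9.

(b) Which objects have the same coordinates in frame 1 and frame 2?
the blue star, the green star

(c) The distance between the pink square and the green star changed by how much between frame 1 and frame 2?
-0.5

Distance in frame 1: 4.0. Distance in frame 2: 3.5.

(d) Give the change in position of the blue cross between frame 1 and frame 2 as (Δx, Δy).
(-2.4, 0.6)

The blue cross was at (9.2, 2.6) in frame 1 and (6.8, 3.2) in frame 2.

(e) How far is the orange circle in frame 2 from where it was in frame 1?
3.7

The orange circle moved from (7.9, 2.7) to (6.1, 5.9), a distance of √(1.8² + 3.2²) ≈ 3.7.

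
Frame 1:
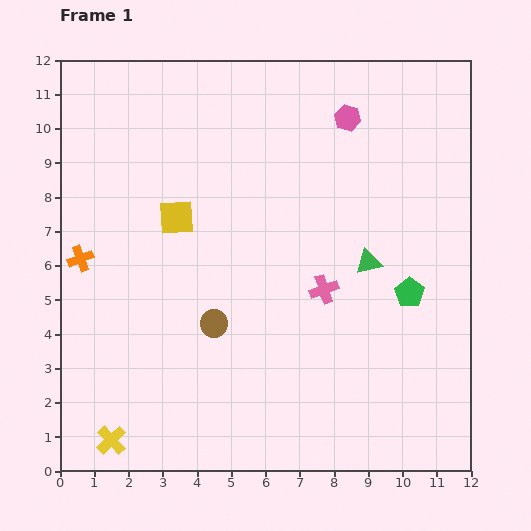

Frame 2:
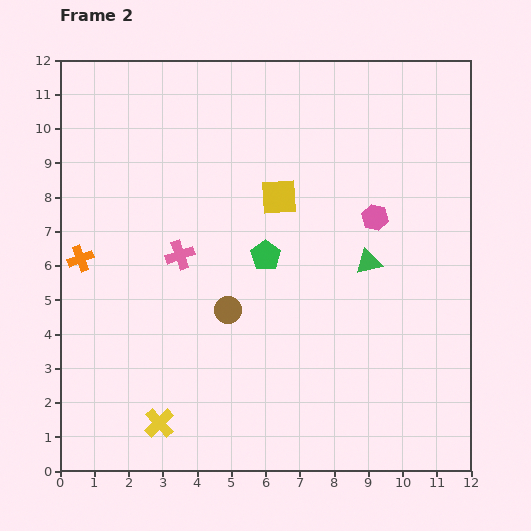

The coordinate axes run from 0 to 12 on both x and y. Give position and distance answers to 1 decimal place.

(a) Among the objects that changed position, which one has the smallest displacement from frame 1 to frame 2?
the brown circle

(moved 0.6)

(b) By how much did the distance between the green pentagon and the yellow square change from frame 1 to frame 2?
-5.4

Distance in frame 1: 7.1. Distance in frame 2: 1.7.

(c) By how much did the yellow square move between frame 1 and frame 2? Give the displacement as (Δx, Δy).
(3.0, 0.6)

The yellow square was at (3.4, 7.4) in frame 1 and (6.4, 8.0) in frame 2.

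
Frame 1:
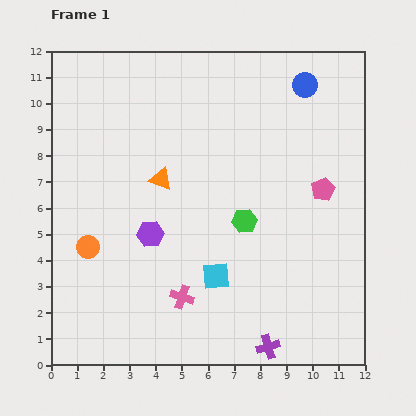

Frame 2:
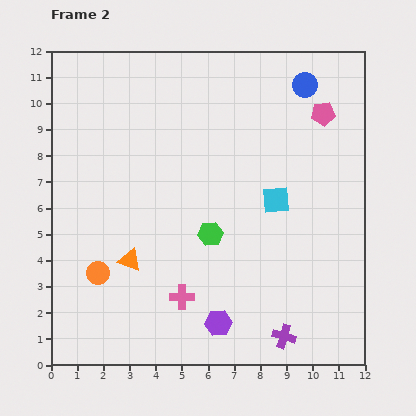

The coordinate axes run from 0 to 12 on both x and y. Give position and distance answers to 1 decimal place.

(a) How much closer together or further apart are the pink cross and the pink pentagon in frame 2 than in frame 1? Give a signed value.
+2.0

Distance in frame 1: 6.8. Distance in frame 2: 8.8.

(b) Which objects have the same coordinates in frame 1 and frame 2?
the blue circle, the pink cross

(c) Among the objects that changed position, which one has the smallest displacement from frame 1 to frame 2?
the purple cross

(moved 0.7)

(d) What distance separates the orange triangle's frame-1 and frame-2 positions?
3.3

The orange triangle moved from (4.2, 7.1) to (3.0, 4.0), a distance of √(1.2² + 3.1²) ≈ 3.3.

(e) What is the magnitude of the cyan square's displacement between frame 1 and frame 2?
3.7

The cyan square moved from (6.3, 3.4) to (8.6, 6.3), a distance of √(2.3² + 2.9²) ≈ 3.7.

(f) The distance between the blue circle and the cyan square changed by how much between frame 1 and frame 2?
-3.6

Distance in frame 1: 8.1. Distance in frame 2: 4.5.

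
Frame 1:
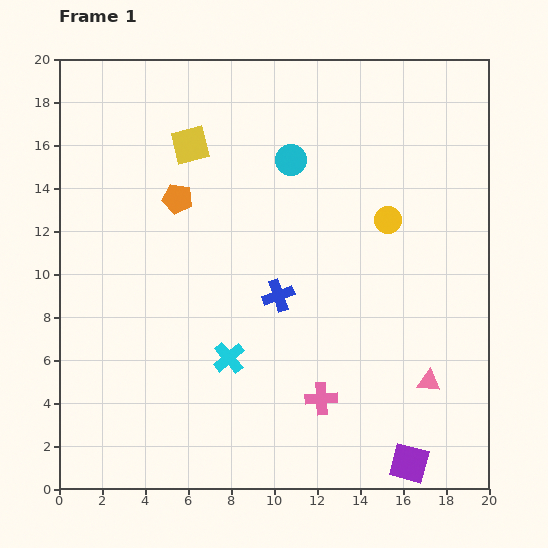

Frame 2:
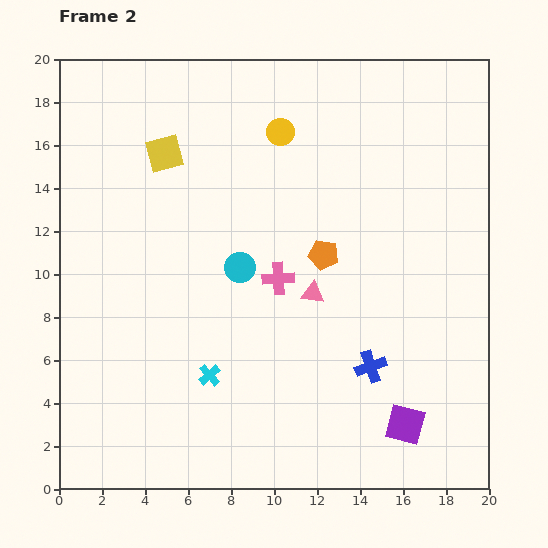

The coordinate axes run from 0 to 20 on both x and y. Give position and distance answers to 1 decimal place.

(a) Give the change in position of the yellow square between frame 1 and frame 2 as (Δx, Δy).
(-1.2, -0.4)

The yellow square was at (6.1, 16.0) in frame 1 and (4.9, 15.6) in frame 2.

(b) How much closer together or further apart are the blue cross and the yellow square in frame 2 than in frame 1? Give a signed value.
+5.7

Distance in frame 1: 8.1. Distance in frame 2: 13.8.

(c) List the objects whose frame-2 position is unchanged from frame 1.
none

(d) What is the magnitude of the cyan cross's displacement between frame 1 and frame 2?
1.2

The cyan cross moved from (7.9, 6.1) to (7.0, 5.3), a distance of √(0.9² + 0.8²) ≈ 1.2.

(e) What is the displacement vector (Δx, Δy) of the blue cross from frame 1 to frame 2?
(4.3, -3.3)

The blue cross was at (10.2, 9.0) in frame 1 and (14.5, 5.7) in frame 2.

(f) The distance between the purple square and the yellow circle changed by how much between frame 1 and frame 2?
+3.5

Distance in frame 1: 11.3. Distance in frame 2: 14.8.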